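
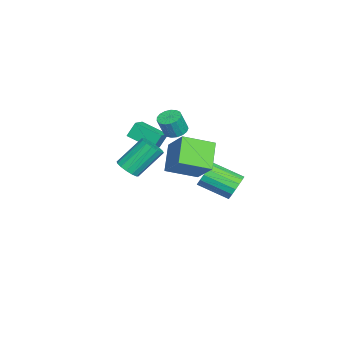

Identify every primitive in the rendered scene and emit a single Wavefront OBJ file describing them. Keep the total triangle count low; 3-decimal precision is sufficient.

v -2.723 0.877 -0.184
v -2.186 1.34 -0.21
v -1.839 1.006 0.997
v -2.377 0.543 1.024
v -2.444 1.522 -0.085
v -2.097 1.188 1.122
v -2.766 1.557 0.017
v -2.419 1.223 1.224
v -3.079 1.436 0.073
v -2.732 1.101 1.28
v -3.31 1.186 0.07
v -2.963 0.852 1.278
v -3.407 0.866 0.01
v -3.06 0.532 1.217
v -3.347 0.549 -0.096
v -3 0.214 1.112
v -3.144 0.306 -0.221
v -2.797 -0.028 0.987
v -2.845 0.195 -0.338
v -2.498 -0.14 0.87
v -2.518 0.24 -0.419
v -2.171 -0.095 0.788
v -2.238 0.43 -0.447
v -1.892 0.096 0.761
v -2.07 0.724 -0.414
v -1.723 0.389 0.793
v -2.051 1.052 -0.329
v -1.704 0.718 0.879
v 1.764 -1.002 -0.815
v 2.458 -0.942 -0.539
v 1.751 0.302 0.971
v 1.056 0.242 0.695
v 2.426 -0.651 -0.794
v 1.719 0.593 0.716
v 2.216 -0.454 -1.054
v 1.509 0.79 0.456
v 1.885 -0.404 -1.251
v 1.178 0.84 0.259
v 1.522 -0.514 -1.33
v 0.814 0.73 0.179
v 1.223 -0.755 -1.272
v 0.516 0.489 0.238
v 1.069 -1.062 -1.091
v 0.362 0.182 0.419
v 1.101 -1.353 -0.836
v 0.394 -0.109 0.674
v 1.311 -1.55 -0.576
v 0.604 -0.306 0.934
v 1.642 -1.6 -0.379
v 0.935 -0.356 1.131
v 2.006 -1.49 -0.299
v 1.298 -0.246 1.21
v 2.304 -1.249 -0.358
v 1.597 -0.005 1.152
v -2.54 4.285 -4.357
v -2.094 3.911 -5.03
v -2.353 2.101 -4.196
v -2.8 2.475 -3.523
v -1.791 4 -4.743
v -2.05 2.19 -3.909
v -1.66 4.154 -4.369
v -1.919 2.344 -3.534
v -1.731 4.338 -3.991
v -1.99 2.528 -3.157
v -1.987 4.51 -3.697
v -2.246 2.7 -2.863
v -2.37 4.631 -3.555
v -2.629 2.82 -2.72
v -2.792 4.672 -3.596
v -3.051 2.862 -2.762
v -3.156 4.625 -3.812
v -3.415 2.814 -2.977
v -3.38 4.5 -4.152
v -3.639 2.689 -3.318
v -3.411 4.325 -4.54
v -3.67 2.515 -3.706
v -3.242 4.142 -4.886
v -3.501 2.332 -4.051
v -2.913 3.991 -5.11
v -3.172 2.181 -4.276
v -2.499 3.908 -5.162
v -2.758 2.098 -4.328
v -3.708 -1.176 -0.222
v -2.689 -1.378 0.222
v -3.155 0.373 -0.788
v -2.136 0.172 -0.344
v -3.404 -1.612 -1.116
v -2.385 -1.813 -0.672
v -2.851 -0.062 -1.682
v -1.832 -0.264 -1.238
v 4.132 1.367 0.663
v 2.755 1.342 1.807
v 3.558 3 0.008
v 2.181 2.974 1.152
v 5.199 2.266 1.968
v 3.822 2.24 3.112
v 4.625 3.898 1.313
v 3.248 3.873 2.457
f 2 1 5
f 2 5 3
f 3 5 6
f 3 6 4
f 5 1 7
f 5 7 6
f 6 7 8
f 6 8 4
f 7 1 9
f 7 9 8
f 8 9 10
f 8 10 4
f 9 1 11
f 9 11 10
f 10 11 12
f 10 12 4
f 11 1 13
f 11 13 12
f 12 13 14
f 12 14 4
f 13 1 15
f 13 15 14
f 14 15 16
f 14 16 4
f 15 1 17
f 15 17 16
f 16 17 18
f 16 18 4
f 17 1 19
f 17 19 18
f 18 19 20
f 18 20 4
f 19 1 21
f 19 21 20
f 20 21 22
f 20 22 4
f 21 1 23
f 21 23 22
f 22 23 24
f 22 24 4
f 23 1 25
f 23 25 24
f 24 25 26
f 24 26 4
f 25 1 27
f 25 27 26
f 26 27 28
f 26 28 4
f 27 1 2
f 27 2 28
f 28 2 3
f 28 3 4
f 30 29 33
f 30 33 31
f 31 33 34
f 31 34 32
f 33 29 35
f 33 35 34
f 34 35 36
f 34 36 32
f 35 29 37
f 35 37 36
f 36 37 38
f 36 38 32
f 37 29 39
f 37 39 38
f 38 39 40
f 38 40 32
f 39 29 41
f 39 41 40
f 40 41 42
f 40 42 32
f 41 29 43
f 41 43 42
f 42 43 44
f 42 44 32
f 43 29 45
f 43 45 44
f 44 45 46
f 44 46 32
f 45 29 47
f 45 47 46
f 46 47 48
f 46 48 32
f 47 29 49
f 47 49 48
f 48 49 50
f 48 50 32
f 49 29 51
f 49 51 50
f 50 51 52
f 50 52 32
f 51 29 53
f 51 53 52
f 52 53 54
f 52 54 32
f 53 29 30
f 53 30 54
f 54 30 31
f 54 31 32
f 56 55 59
f 56 59 57
f 57 59 60
f 57 60 58
f 59 55 61
f 59 61 60
f 60 61 62
f 60 62 58
f 61 55 63
f 61 63 62
f 62 63 64
f 62 64 58
f 63 55 65
f 63 65 64
f 64 65 66
f 64 66 58
f 65 55 67
f 65 67 66
f 66 67 68
f 66 68 58
f 67 55 69
f 67 69 68
f 68 69 70
f 68 70 58
f 69 55 71
f 69 71 70
f 70 71 72
f 70 72 58
f 71 55 73
f 71 73 72
f 72 73 74
f 72 74 58
f 73 55 75
f 73 75 74
f 74 75 76
f 74 76 58
f 75 55 77
f 75 77 76
f 76 77 78
f 76 78 58
f 77 55 79
f 77 79 78
f 78 79 80
f 78 80 58
f 79 55 81
f 79 81 80
f 80 81 82
f 80 82 58
f 81 55 56
f 81 56 82
f 82 56 57
f 82 57 58
f 84 86 83
f 87 84 83
f 83 86 85
f 85 87 83
f 84 90 86
f 88 84 87
f 88 90 84
f 86 90 85
f 89 87 85
f 85 90 89
f 89 88 87
f 90 88 89
f 92 94 91
f 95 92 91
f 91 94 93
f 93 95 91
f 92 98 94
f 96 92 95
f 96 98 92
f 94 98 93
f 97 95 93
f 93 98 97
f 97 96 95
f 98 96 97



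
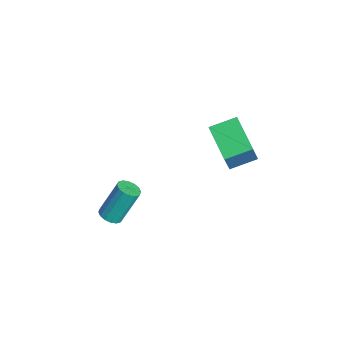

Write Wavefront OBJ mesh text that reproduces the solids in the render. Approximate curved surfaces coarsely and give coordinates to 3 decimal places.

v 1.125 -3.798 -3.183
v 1.709 -3.623 -3.215
v 1.518 -2.666 -1.469
v 0.935 -2.842 -1.437
v 1.546 -3.393 -3.359
v 1.356 -2.437 -1.613
v 1.271 -3.272 -3.455
v 1.08 -2.316 -1.709
v 0.957 -3.292 -3.479
v 0.766 -2.335 -1.733
v 0.688 -3.448 -3.423
v 0.497 -2.491 -1.677
v 0.536 -3.697 -3.303
v 0.345 -2.74 -1.557
v 0.542 -3.974 -3.151
v 0.351 -3.017 -1.405
v 0.704 -4.203 -3.007
v 0.514 -3.247 -1.261
v 0.98 -4.324 -2.911
v 0.789 -3.368 -1.165
v 1.294 -4.305 -2.887
v 1.103 -3.348 -1.141
v 1.563 -4.149 -2.943
v 1.372 -3.192 -1.197
v 1.715 -3.9 -3.063
v 1.524 -2.943 -1.317
v -1.648 1.825 -1.262
v -0.976 1.377 0.358
v -1.718 3.203 -0.852
v -1.047 2.756 0.768
v 0.207 2.124 -1.948
v 0.878 1.677 -0.328
v 0.136 3.503 -1.538
v 0.808 3.055 0.082
f 2 1 5
f 2 5 3
f 3 5 6
f 3 6 4
f 5 1 7
f 5 7 6
f 6 7 8
f 6 8 4
f 7 1 9
f 7 9 8
f 8 9 10
f 8 10 4
f 9 1 11
f 9 11 10
f 10 11 12
f 10 12 4
f 11 1 13
f 11 13 12
f 12 13 14
f 12 14 4
f 13 1 15
f 13 15 14
f 14 15 16
f 14 16 4
f 15 1 17
f 15 17 16
f 16 17 18
f 16 18 4
f 17 1 19
f 17 19 18
f 18 19 20
f 18 20 4
f 19 1 21
f 19 21 20
f 20 21 22
f 20 22 4
f 21 1 23
f 21 23 22
f 22 23 24
f 22 24 4
f 23 1 25
f 23 25 24
f 24 25 26
f 24 26 4
f 25 1 2
f 25 2 26
f 26 2 3
f 26 3 4
f 28 30 27
f 31 28 27
f 27 30 29
f 29 31 27
f 28 34 30
f 32 28 31
f 32 34 28
f 30 34 29
f 33 31 29
f 29 34 33
f 33 32 31
f 34 32 33



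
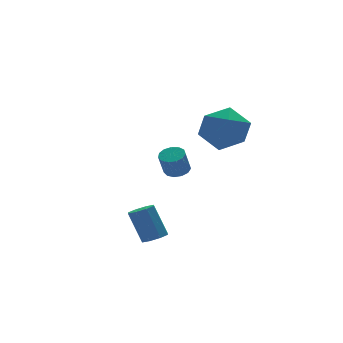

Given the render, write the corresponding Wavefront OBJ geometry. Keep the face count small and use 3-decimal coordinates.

v -1.339 -3.209 1.198
v -0.498 -2.704 1.868
v -0.382 -4.876 1.252
v 0.459 -4.371 1.922
v -0.627 -4.556 2.37
v -1.218 -3.526 2.336
v 0.338 -4.054 0.784
v -0.253 -3.024 0.75
v 0.538 -3.227 1.613
v -0.057 -3.537 2.593
v -0.823 -4.043 0.527
v -1.418 -4.353 1.507
v -0.959 -0.619 -1.95
v -0.488 -0.338 -1.732
v -0.85 -0.541 -0.691
v -1.321 -0.821 -0.91
v -0.725 -0.108 -1.77
v -1.087 -0.311 -0.729
v -1.036 -0.04 -1.865
v -1.398 -0.243 -0.824
v -1.323 -0.156 -1.987
v -1.685 -0.358 -0.946
v -1.494 -0.418 -2.097
v -1.856 -0.621 -1.057
v -1.496 -0.745 -2.161
v -1.857 -0.947 -1.121
v -1.327 -1.031 -2.158
v -1.688 -1.233 -1.118
v -1.041 -1.186 -2.089
v -1.403 -1.389 -1.049
v -0.729 -1.162 -1.976
v -1.091 -1.364 -0.935
v -0.491 -0.964 -1.855
v -0.852 -1.167 -0.814
v -0.401 -0.658 -1.764
v -0.763 -0.86 -0.723
v -3.563 -3.741 -4.023
v -2.974 -3.712 -3.914
v -3.267 -3.029 -2.508
v -3.857 -3.059 -2.617
v -3.132 -3.338 -4.129
v -3.425 -2.655 -2.723
v -3.543 -3.2 -4.281
v -3.836 -2.518 -2.875
v -3.966 -3.379 -4.282
v -4.259 -2.697 -2.876
v -4.153 -3.771 -4.132
v -4.446 -3.088 -2.726
v -3.995 -4.145 -3.917
v -4.288 -3.462 -2.511
v -3.584 -4.282 -3.765
v -3.877 -3.6 -2.359
v -3.161 -4.103 -3.764
v -3.454 -3.421 -2.358
f 1 12 6
f 1 6 2
f 1 2 8
f 1 8 11
f 1 11 12
f 2 6 10
f 6 12 5
f 12 11 3
f 11 8 7
f 8 2 9
f 4 10 5
f 4 5 3
f 4 3 7
f 4 7 9
f 4 9 10
f 5 10 6
f 3 5 12
f 7 3 11
f 9 7 8
f 10 9 2
f 14 13 17
f 14 17 15
f 15 17 18
f 15 18 16
f 17 13 19
f 17 19 18
f 18 19 20
f 18 20 16
f 19 13 21
f 19 21 20
f 20 21 22
f 20 22 16
f 21 13 23
f 21 23 22
f 22 23 24
f 22 24 16
f 23 13 25
f 23 25 24
f 24 25 26
f 24 26 16
f 25 13 27
f 25 27 26
f 26 27 28
f 26 28 16
f 27 13 29
f 27 29 28
f 28 29 30
f 28 30 16
f 29 13 31
f 29 31 30
f 30 31 32
f 30 32 16
f 31 13 33
f 31 33 32
f 32 33 34
f 32 34 16
f 33 13 35
f 33 35 34
f 34 35 36
f 34 36 16
f 35 13 14
f 35 14 36
f 36 14 15
f 36 15 16
f 38 37 41
f 38 41 39
f 39 41 42
f 39 42 40
f 41 37 43
f 41 43 42
f 42 43 44
f 42 44 40
f 43 37 45
f 43 45 44
f 44 45 46
f 44 46 40
f 45 37 47
f 45 47 46
f 46 47 48
f 46 48 40
f 47 37 49
f 47 49 48
f 48 49 50
f 48 50 40
f 49 37 51
f 49 51 50
f 50 51 52
f 50 52 40
f 51 37 53
f 51 53 52
f 52 53 54
f 52 54 40
f 53 37 38
f 53 38 54
f 54 38 39
f 54 39 40



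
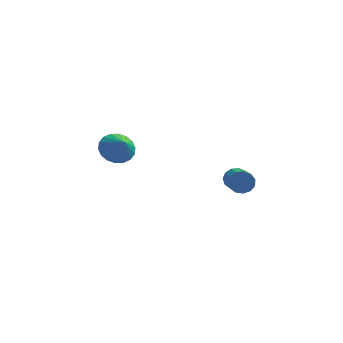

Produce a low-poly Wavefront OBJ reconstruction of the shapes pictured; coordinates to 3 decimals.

v -2.958 2.068 -3.044
v -2.199 1.844 -3.704
v -2.402 1.332 -2.156
v -2.042 2.219 -3.491
v -2.067 2.564 -3.19
v -2.269 2.811 -2.86
v -2.606 2.91 -2.567
v -3.014 2.842 -2.368
v -3.41 2.621 -2.303
v -3.717 2.291 -2.385
v -3.873 1.916 -2.597
v -3.848 1.571 -2.898
v -3.647 1.325 -3.228
v -3.309 1.225 -3.521
v -2.902 1.293 -3.72
v -2.506 1.514 -3.786
v 3.573 0.283 -3.756
v 4.005 0.602 -3.307
v 4.499 -1.264 -2.455
v 4.067 -1.583 -2.904
v 3.653 0.589 -3.131
v 4.146 -1.277 -2.28
v 3.274 0.479 -3.154
v 3.768 -1.387 -2.302
v 2.991 0.306 -3.367
v 3.485 -1.56 -2.516
v 2.893 0.127 -3.704
v 3.386 -1.74 -2.853
v 3.01 -0.003 -4.058
v 3.504 -1.87 -3.206
v 3.307 -0.043 -4.315
v 3.8 -1.909 -3.464
v 3.688 0.022 -4.395
v 4.181 -1.845 -3.543
v 4.032 0.169 -4.272
v 4.526 -1.697 -3.42
v 4.231 0.353 -3.985
v 4.725 -1.514 -3.133
v 4.221 0.514 -3.625
v 4.715 -1.352 -2.774
f 2 1 4
f 2 4 3
f 4 1 5
f 4 5 3
f 5 1 6
f 5 6 3
f 6 1 7
f 6 7 3
f 7 1 8
f 7 8 3
f 8 1 9
f 8 9 3
f 9 1 10
f 9 10 3
f 10 1 11
f 10 11 3
f 11 1 12
f 11 12 3
f 12 1 13
f 12 13 3
f 13 1 14
f 13 14 3
f 14 1 15
f 14 15 3
f 15 1 16
f 15 16 3
f 16 1 2
f 16 2 3
f 18 17 21
f 18 21 19
f 19 21 22
f 19 22 20
f 21 17 23
f 21 23 22
f 22 23 24
f 22 24 20
f 23 17 25
f 23 25 24
f 24 25 26
f 24 26 20
f 25 17 27
f 25 27 26
f 26 27 28
f 26 28 20
f 27 17 29
f 27 29 28
f 28 29 30
f 28 30 20
f 29 17 31
f 29 31 30
f 30 31 32
f 30 32 20
f 31 17 33
f 31 33 32
f 32 33 34
f 32 34 20
f 33 17 35
f 33 35 34
f 34 35 36
f 34 36 20
f 35 17 37
f 35 37 36
f 36 37 38
f 36 38 20
f 37 17 39
f 37 39 38
f 38 39 40
f 38 40 20
f 39 17 18
f 39 18 40
f 40 18 19
f 40 19 20



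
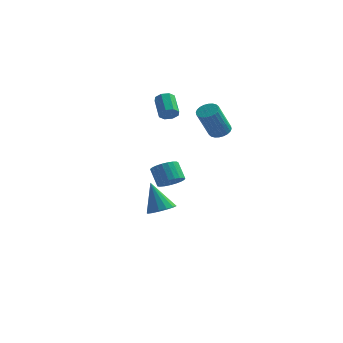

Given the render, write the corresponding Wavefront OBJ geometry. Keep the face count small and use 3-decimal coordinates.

v -2.195 1.759 3.259
v -1.753 2.11 3.088
v -2.322 3.191 3.83
v -2.765 2.841 4.001
v -2.103 2.122 2.802
v -2.672 3.203 3.545
v -2.507 1.921 2.784
v -3.076 3.002 3.527
v -2.728 1.626 3.044
v -3.298 2.707 3.787
v -2.638 1.409 3.43
v -3.207 2.49 4.172
v -2.288 1.397 3.715
v -2.857 2.478 4.458
v -1.884 1.598 3.733
v -2.453 2.679 4.476
v -1.662 1.893 3.473
v -2.232 2.974 4.216
v 0.192 3.673 1.514
v 0.572 4.138 1.834
v 0.068 3.291 3.665
v -0.312 2.827 3.346
v 0.337 4.26 1.825
v -0.167 3.414 3.657
v 0.08 4.293 1.77
v -0.425 3.447 3.601
v -0.16 4.232 1.675
v -0.665 3.385 3.507
v -0.347 4.086 1.556
v -0.851 3.239 3.388
v -0.451 3.876 1.431
v -0.956 3.03 3.262
v -0.458 3.636 1.318
v -0.962 2.79 3.15
v -0.365 3.402 1.235
v -0.87 2.555 3.067
v -0.188 3.209 1.195
v -0.692 2.362 3.026
v 0.047 3.086 1.203
v -0.457 2.24 3.035
v 0.305 3.053 1.259
v -0.2 2.207 3.09
v 0.545 3.115 1.353
v 0.04 2.268 3.185
v 0.731 3.261 1.472
v 0.227 2.414 3.304
v 0.836 3.47 1.598
v 0.331 2.624 3.429
v 0.842 3.71 1.71
v 0.338 2.864 3.542
v 0.75 3.945 1.793
v 0.245 3.098 3.625
v -2.332 0.741 -3.677
v -1.7 1.326 -3.552
v -3.108 1.199 -1.903
v -2.031 1.554 -3.755
v -2.442 1.564 -3.937
v -2.825 1.354 -4.05
v -3.075 0.98 -4.063
v -3.126 0.542 -3.973
v -2.965 0.157 -3.803
v -2.634 -0.071 -3.6
v -2.222 -0.081 -3.417
v -1.84 0.129 -3.304
v -1.59 0.503 -3.292
v -1.539 0.941 -3.382
v -0.39 -4.08 0.899
v 0.279 -3.765 1.114
v -0.26 -3.206 1.976
v -0.93 -3.52 1.761
v 0.168 -3.55 0.905
v -0.371 -2.99 1.766
v -0.039 -3.426 0.695
v -0.578 -2.866 1.556
v -0.307 -3.415 0.52
v -0.846 -2.856 1.381
v -0.589 -3.519 0.411
v -1.129 -2.96 1.272
v -0.837 -3.72 0.386
v -1.377 -3.161 1.247
v -1.008 -3.983 0.45
v -1.547 -3.424 1.311
v -1.072 -4.263 0.592
v -1.611 -3.704 1.453
v -1.018 -4.511 0.787
v -1.557 -3.952 1.648
v -0.856 -4.685 1.001
v -1.395 -4.125 1.862
v -0.613 -4.754 1.198
v -1.152 -4.194 2.059
v -0.331 -4.706 1.343
v -0.871 -4.147 2.204
v -0.06 -4.55 1.412
v -0.6 -3.991 2.273
v 0.154 -4.313 1.392
v -0.386 -3.754 2.253
v 0.274 -4.035 1.287
v -0.266 -3.476 2.148
f 2 1 5
f 2 5 3
f 3 5 6
f 3 6 4
f 5 1 7
f 5 7 6
f 6 7 8
f 6 8 4
f 7 1 9
f 7 9 8
f 8 9 10
f 8 10 4
f 9 1 11
f 9 11 10
f 10 11 12
f 10 12 4
f 11 1 13
f 11 13 12
f 12 13 14
f 12 14 4
f 13 1 15
f 13 15 14
f 14 15 16
f 14 16 4
f 15 1 17
f 15 17 16
f 16 17 18
f 16 18 4
f 17 1 2
f 17 2 18
f 18 2 3
f 18 3 4
f 20 19 23
f 20 23 21
f 21 23 24
f 21 24 22
f 23 19 25
f 23 25 24
f 24 25 26
f 24 26 22
f 25 19 27
f 25 27 26
f 26 27 28
f 26 28 22
f 27 19 29
f 27 29 28
f 28 29 30
f 28 30 22
f 29 19 31
f 29 31 30
f 30 31 32
f 30 32 22
f 31 19 33
f 31 33 32
f 32 33 34
f 32 34 22
f 33 19 35
f 33 35 34
f 34 35 36
f 34 36 22
f 35 19 37
f 35 37 36
f 36 37 38
f 36 38 22
f 37 19 39
f 37 39 38
f 38 39 40
f 38 40 22
f 39 19 41
f 39 41 40
f 40 41 42
f 40 42 22
f 41 19 43
f 41 43 42
f 42 43 44
f 42 44 22
f 43 19 45
f 43 45 44
f 44 45 46
f 44 46 22
f 45 19 47
f 45 47 46
f 46 47 48
f 46 48 22
f 47 19 49
f 47 49 48
f 48 49 50
f 48 50 22
f 49 19 51
f 49 51 50
f 50 51 52
f 50 52 22
f 51 19 20
f 51 20 52
f 52 20 21
f 52 21 22
f 54 53 56
f 54 56 55
f 56 53 57
f 56 57 55
f 57 53 58
f 57 58 55
f 58 53 59
f 58 59 55
f 59 53 60
f 59 60 55
f 60 53 61
f 60 61 55
f 61 53 62
f 61 62 55
f 62 53 63
f 62 63 55
f 63 53 64
f 63 64 55
f 64 53 65
f 64 65 55
f 65 53 66
f 65 66 55
f 66 53 54
f 66 54 55
f 68 67 71
f 68 71 69
f 69 71 72
f 69 72 70
f 71 67 73
f 71 73 72
f 72 73 74
f 72 74 70
f 73 67 75
f 73 75 74
f 74 75 76
f 74 76 70
f 75 67 77
f 75 77 76
f 76 77 78
f 76 78 70
f 77 67 79
f 77 79 78
f 78 79 80
f 78 80 70
f 79 67 81
f 79 81 80
f 80 81 82
f 80 82 70
f 81 67 83
f 81 83 82
f 82 83 84
f 82 84 70
f 83 67 85
f 83 85 84
f 84 85 86
f 84 86 70
f 85 67 87
f 85 87 86
f 86 87 88
f 86 88 70
f 87 67 89
f 87 89 88
f 88 89 90
f 88 90 70
f 89 67 91
f 89 91 90
f 90 91 92
f 90 92 70
f 91 67 93
f 91 93 92
f 92 93 94
f 92 94 70
f 93 67 95
f 93 95 94
f 94 95 96
f 94 96 70
f 95 67 97
f 95 97 96
f 96 97 98
f 96 98 70
f 97 67 68
f 97 68 98
f 98 68 69
f 98 69 70



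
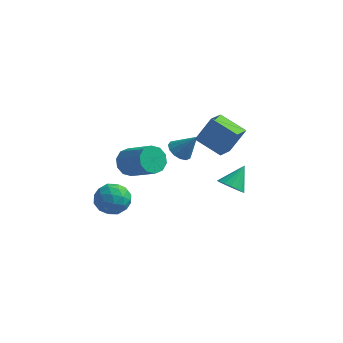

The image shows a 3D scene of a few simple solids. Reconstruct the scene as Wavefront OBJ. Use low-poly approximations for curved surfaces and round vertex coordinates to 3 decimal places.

v -0.11 0.949 2.029
v 0.583 1.402 3.457
v -0.049 2.112 1.631
v 0.644 2.564 3.059
v 1.376 0.656 1.401
v 2.069 1.108 2.829
v 1.437 1.818 1.003
v 2.13 2.271 2.431
v -3.757 -2.573 -0.28
v -3.255 -1.709 -0.428
v -3.005 -3.231 -1.572
v -2.503 -2.367 -1.72
v -2.297 -2.939 -0.914
v -2.761 -2.533 -0.116
v -3.499 -2.407 -1.884
v -3.963 -2.001 -1.086
v -3.096 -1.607 -1.419
v -2.353 -1.936 -0.82
v -3.907 -3.004 -1.18
v -3.164 -3.333 -0.581
v -3.572 -2.084 -0.24
v -2.688 -2.856 -1.76
v -2.567 -3.193 -1.286
v -2.272 -2.685 -1.373
v -3.282 -2.567 -0.057
v -2.987 -2.06 -0.144
v -2.424 -2.782 -0.43
v -3.273 -2.88 -1.856
v -2.978 -2.373 -1.943
v -3.988 -2.255 -0.627
v -3.693 -1.747 -0.714
v -3.836 -2.158 -1.57
v -3.184 -1.516 -0.91
v -2.742 -1.902 -1.67
v -3.327 -1.926 -1.766
v -3.6 -1.687 -1.297
v -2.747 -1.709 -0.558
v -2.305 -2.095 -1.317
v -2.184 -2.431 -0.844
v -2.457 -2.193 -0.374
v -2.653 -1.649 -1.141
v -3.955 -2.845 -0.683
v -3.513 -3.231 -1.442
v -3.803 -2.747 -1.626
v -4.076 -2.509 -1.156
v -3.518 -3.038 -0.33
v -3.076 -3.424 -1.09
v -2.66 -3.253 -0.703
v -2.933 -3.014 -0.234
v -3.607 -3.291 -0.859
v -4.387 2.563 -1.874
v -4.106 2.108 -2.586
v -2.492 1.463 -1.537
v -2.773 1.917 -0.826
v -3.889 2.613 -2.61
v -2.275 1.968 -1.561
v -3.862 3.099 -2.353
v -2.248 2.453 -1.304
v -4.035 3.379 -1.913
v -2.421 2.734 -0.864
v -4.343 3.348 -1.458
v -2.729 2.703 -0.41
v -4.668 3.017 -1.163
v -3.054 2.372 -0.114
v -4.885 2.512 -1.139
v -3.271 1.867 -0.09
v -4.912 2.027 -1.396
v -3.298 1.381 -0.347
v -4.739 1.746 -1.836
v -3.125 1.101 -0.787
v -4.431 1.777 -2.29
v -2.817 1.132 -1.242
v -1.207 1.64 0.455
v -0.749 2.04 0.051
v -0.313 1.8 1.625
v -1.016 2.304 0.219
v -1.343 2.357 0.462
v -1.628 2.183 0.703
v -1.778 1.836 0.865
v -1.747 1.427 0.897
v -1.544 1.086 0.789
v -1.234 0.92 0.575
v -0.916 0.984 0.323
v -0.689 1.255 0.113
v -0.627 1.649 0.012
v 2.724 -1.511 0.871
v 3.223 -2.002 1.169
v 3.076 -0.549 1.869
v 3.409 -1.834 0.941
v 3.459 -1.602 0.7
v 3.363 -1.353 0.493
v 3.142 -1.135 0.36
v 2.837 -0.991 0.329
v 2.51 -0.95 0.405
v 2.225 -1.021 0.574
v 2.039 -1.189 0.802
v 1.989 -1.42 1.043
v 2.084 -1.67 1.25
v 2.306 -1.888 1.383
v 2.611 -2.032 1.414
v 2.938 -2.072 1.337
f 2 4 1
f 5 2 1
f 1 4 3
f 3 5 1
f 2 8 4
f 6 2 5
f 6 8 2
f 4 8 3
f 7 5 3
f 3 8 7
f 7 6 5
f 8 6 7
f 9 46 25
f 46 20 49
f 25 49 14
f 46 49 25
f 9 25 21
f 25 14 26
f 21 26 10
f 25 26 21
f 9 21 30
f 21 10 31
f 30 31 16
f 21 31 30
f 9 30 42
f 30 16 45
f 42 45 19
f 30 45 42
f 9 42 46
f 42 19 50
f 46 50 20
f 42 50 46
f 10 26 37
f 26 14 40
f 37 40 18
f 26 40 37
f 14 49 27
f 49 20 48
f 27 48 13
f 49 48 27
f 20 50 47
f 50 19 43
f 47 43 11
f 50 43 47
f 19 45 44
f 45 16 32
f 44 32 15
f 45 32 44
f 16 31 36
f 31 10 33
f 36 33 17
f 31 33 36
f 12 38 24
f 38 18 39
f 24 39 13
f 38 39 24
f 12 24 22
f 24 13 23
f 22 23 11
f 24 23 22
f 12 22 29
f 22 11 28
f 29 28 15
f 22 28 29
f 12 29 34
f 29 15 35
f 34 35 17
f 29 35 34
f 12 34 38
f 34 17 41
f 38 41 18
f 34 41 38
f 13 39 27
f 39 18 40
f 27 40 14
f 39 40 27
f 11 23 47
f 23 13 48
f 47 48 20
f 23 48 47
f 15 28 44
f 28 11 43
f 44 43 19
f 28 43 44
f 17 35 36
f 35 15 32
f 36 32 16
f 35 32 36
f 18 41 37
f 41 17 33
f 37 33 10
f 41 33 37
f 52 51 55
f 52 55 53
f 53 55 56
f 53 56 54
f 55 51 57
f 55 57 56
f 56 57 58
f 56 58 54
f 57 51 59
f 57 59 58
f 58 59 60
f 58 60 54
f 59 51 61
f 59 61 60
f 60 61 62
f 60 62 54
f 61 51 63
f 61 63 62
f 62 63 64
f 62 64 54
f 63 51 65
f 63 65 64
f 64 65 66
f 64 66 54
f 65 51 67
f 65 67 66
f 66 67 68
f 66 68 54
f 67 51 69
f 67 69 68
f 68 69 70
f 68 70 54
f 69 51 71
f 69 71 70
f 70 71 72
f 70 72 54
f 71 51 52
f 71 52 72
f 72 52 53
f 72 53 54
f 74 73 76
f 74 76 75
f 76 73 77
f 76 77 75
f 77 73 78
f 77 78 75
f 78 73 79
f 78 79 75
f 79 73 80
f 79 80 75
f 80 73 81
f 80 81 75
f 81 73 82
f 81 82 75
f 82 73 83
f 82 83 75
f 83 73 84
f 83 84 75
f 84 73 85
f 84 85 75
f 85 73 74
f 85 74 75
f 87 86 89
f 87 89 88
f 89 86 90
f 89 90 88
f 90 86 91
f 90 91 88
f 91 86 92
f 91 92 88
f 92 86 93
f 92 93 88
f 93 86 94
f 93 94 88
f 94 86 95
f 94 95 88
f 95 86 96
f 95 96 88
f 96 86 97
f 96 97 88
f 97 86 98
f 97 98 88
f 98 86 99
f 98 99 88
f 99 86 100
f 99 100 88
f 100 86 101
f 100 101 88
f 101 86 87
f 101 87 88



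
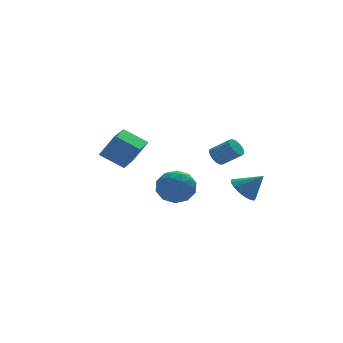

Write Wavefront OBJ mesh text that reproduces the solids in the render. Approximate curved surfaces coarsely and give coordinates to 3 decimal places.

v 3.068 -0.665 -0.571
v 3.754 -0.404 -1.092
v 3.992 -1.095 0.431
v 3.662 -0.054 -0.858
v 3.435 0.156 -0.559
v 3.124 0.178 -0.262
v 2.799 0.007 -0.036
v 2.536 -0.319 0.067
v 2.395 -0.723 0.024
v 2.408 -1.115 -0.155
v 2.572 -1.403 -0.43
v 2.85 -1.523 -0.737
v 3.177 -1.446 -1.006
v 3.479 -1.19 -1.176
v 3.688 -0.814 -1.207
v 1.581 -0.824 1.937
v 1.788 -1.122 1.472
v 2.626 -1.734 2.238
v 2.419 -1.436 2.703
v 1.95 -0.89 1.481
v 2.787 -1.503 2.247
v 2.026 -0.643 1.595
v 2.864 -1.256 2.361
v 2.001 -0.438 1.787
v 2.839 -1.05 2.553
v 1.88 -0.32 2.013
v 2.717 -0.933 2.779
v 1.69 -0.319 2.222
v 2.528 -0.931 2.988
v 1.475 -0.433 2.366
v 2.313 -1.045 3.132
v 1.285 -0.636 2.411
v 2.122 -1.249 3.177
v 1.162 -0.883 2.348
v 2 -1.495 3.114
v 1.136 -1.116 2.191
v 1.973 -1.728 2.957
v 1.211 -1.282 1.975
v 2.049 -1.894 2.741
v 1.371 -1.343 1.751
v 2.209 -1.956 2.517
v 1.58 -1.285 1.569
v 2.418 -1.898 2.335
v -3.332 -1.266 1.856
v -4.403 -0.578 2.63
v -2.448 0.229 1.751
v -3.519 0.917 2.525
v -2.621 -1.597 3.135
v -3.692 -0.909 3.909
v -1.737 -0.102 3.03
v -2.808 0.586 3.804
v -0.311 2.161 -0.349
v 0.522 2.178 -1.106
v -0.242 0.342 -0.314
v 0.591 0.359 -1.071
v 0.772 0.734 -0.025
v 0.73 1.858 -0.047
v -0.45 0.662 -1.373
v -0.492 1.786 -1.395
v 0.436 1.251 -1.738
v 1.191 1.296 -0.905
v -0.911 1.224 -0.515
v -0.156 1.269 0.318
v 0.1 2.329 -0.731
v 0.18 0.191 -0.689
v 0.287 0.411 -0.075
v 0.776 0.421 -0.52
v 0.222 2.141 -0.108
v 0.711 2.151 -0.553
v 0.858 1.302 0.082
v -0.431 0.369 -0.867
v 0.058 0.379 -1.312
v -0.496 2.099 -0.9
v -0.007 2.109 -1.345
v -0.578 1.218 -1.502
v 0.539 1.794 -1.547
v 0.579 0.725 -1.526
v -0.033 0.903 -1.704
v -0.057 1.564 -1.717
v 0.983 1.82 -1.057
v 1.023 0.751 -1.037
v 1.129 0.972 -0.422
v 1.105 1.632 -0.435
v 0.932 1.276 -1.429
v -0.743 1.769 -0.383
v -0.703 0.7 -0.363
v -0.825 0.888 -0.985
v -0.849 1.548 -0.998
v -0.299 1.795 0.106
v -0.259 0.726 0.127
v 0.337 0.956 0.297
v 0.313 1.617 0.284
v -0.652 1.244 0.009
f 2 1 4
f 2 4 3
f 4 1 5
f 4 5 3
f 5 1 6
f 5 6 3
f 6 1 7
f 6 7 3
f 7 1 8
f 7 8 3
f 8 1 9
f 8 9 3
f 9 1 10
f 9 10 3
f 10 1 11
f 10 11 3
f 11 1 12
f 11 12 3
f 12 1 13
f 12 13 3
f 13 1 14
f 13 14 3
f 14 1 15
f 14 15 3
f 15 1 2
f 15 2 3
f 17 16 20
f 17 20 18
f 18 20 21
f 18 21 19
f 20 16 22
f 20 22 21
f 21 22 23
f 21 23 19
f 22 16 24
f 22 24 23
f 23 24 25
f 23 25 19
f 24 16 26
f 24 26 25
f 25 26 27
f 25 27 19
f 26 16 28
f 26 28 27
f 27 28 29
f 27 29 19
f 28 16 30
f 28 30 29
f 29 30 31
f 29 31 19
f 30 16 32
f 30 32 31
f 31 32 33
f 31 33 19
f 32 16 34
f 32 34 33
f 33 34 35
f 33 35 19
f 34 16 36
f 34 36 35
f 35 36 37
f 35 37 19
f 36 16 38
f 36 38 37
f 37 38 39
f 37 39 19
f 38 16 40
f 38 40 39
f 39 40 41
f 39 41 19
f 40 16 42
f 40 42 41
f 41 42 43
f 41 43 19
f 42 16 17
f 42 17 43
f 43 17 18
f 43 18 19
f 45 47 44
f 48 45 44
f 44 47 46
f 46 48 44
f 45 51 47
f 49 45 48
f 49 51 45
f 47 51 46
f 50 48 46
f 46 51 50
f 50 49 48
f 51 49 50
f 52 89 68
f 89 63 92
f 68 92 57
f 89 92 68
f 52 68 64
f 68 57 69
f 64 69 53
f 68 69 64
f 52 64 73
f 64 53 74
f 73 74 59
f 64 74 73
f 52 73 85
f 73 59 88
f 85 88 62
f 73 88 85
f 52 85 89
f 85 62 93
f 89 93 63
f 85 93 89
f 53 69 80
f 69 57 83
f 80 83 61
f 69 83 80
f 57 92 70
f 92 63 91
f 70 91 56
f 92 91 70
f 63 93 90
f 93 62 86
f 90 86 54
f 93 86 90
f 62 88 87
f 88 59 75
f 87 75 58
f 88 75 87
f 59 74 79
f 74 53 76
f 79 76 60
f 74 76 79
f 55 81 67
f 81 61 82
f 67 82 56
f 81 82 67
f 55 67 65
f 67 56 66
f 65 66 54
f 67 66 65
f 55 65 72
f 65 54 71
f 72 71 58
f 65 71 72
f 55 72 77
f 72 58 78
f 77 78 60
f 72 78 77
f 55 77 81
f 77 60 84
f 81 84 61
f 77 84 81
f 56 82 70
f 82 61 83
f 70 83 57
f 82 83 70
f 54 66 90
f 66 56 91
f 90 91 63
f 66 91 90
f 58 71 87
f 71 54 86
f 87 86 62
f 71 86 87
f 60 78 79
f 78 58 75
f 79 75 59
f 78 75 79
f 61 84 80
f 84 60 76
f 80 76 53
f 84 76 80



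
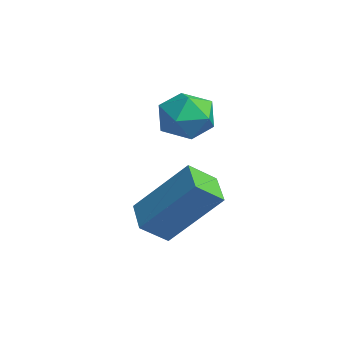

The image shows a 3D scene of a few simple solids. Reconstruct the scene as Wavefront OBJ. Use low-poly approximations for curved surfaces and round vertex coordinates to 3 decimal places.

v -2 -1.346 3.099
v -1.267 -1.729 2.76
v -2.813 -2.391 2.52
v -2.08 -2.774 2.181
v -2.217 -2.775 3.064
v -1.714 -2.129 3.422
v -2.366 -1.991 1.858
v -1.863 -1.345 2.216
v -1.493 -2.127 1.993
v -1.401 -2.612 2.738
v -2.679 -1.508 2.542
v -2.587 -1.993 3.287
v -0.047 -3.328 -0.939
v -0.013 -4.131 -0.328
v -1.077 -3.123 -0.611
v -1.042 -3.926 0
v 0.702 -2.094 0.64
v 0.737 -2.897 1.251
v -0.327 -1.889 0.968
v -0.293 -2.692 1.579
f 1 12 6
f 1 6 2
f 1 2 8
f 1 8 11
f 1 11 12
f 2 6 10
f 6 12 5
f 12 11 3
f 11 8 7
f 8 2 9
f 4 10 5
f 4 5 3
f 4 3 7
f 4 7 9
f 4 9 10
f 5 10 6
f 3 5 12
f 7 3 11
f 9 7 8
f 10 9 2
f 14 16 13
f 17 14 13
f 13 16 15
f 15 17 13
f 14 20 16
f 18 14 17
f 18 20 14
f 16 20 15
f 19 17 15
f 15 20 19
f 19 18 17
f 20 18 19



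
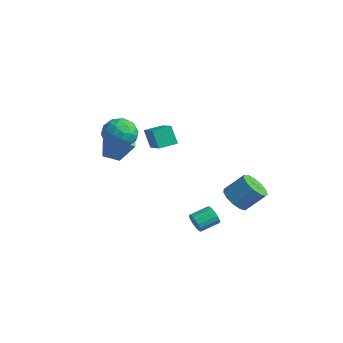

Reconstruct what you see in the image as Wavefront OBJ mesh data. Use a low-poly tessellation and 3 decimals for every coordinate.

v 3.568 2.208 -2.386
v 4.11 2.658 -3.067
v 4.774 3.602 -1.916
v 4.232 3.152 -1.234
v 3.638 2.944 -3.029
v 4.303 3.887 -1.878
v 3.145 2.996 -2.787
v 3.809 3.939 -1.636
v 2.786 2.798 -2.417
v 3.45 3.741 -1.266
v 2.675 2.413 -2.038
v 3.339 3.356 -0.887
v 2.847 1.963 -1.768
v 3.512 2.906 -0.617
v 3.249 1.59 -1.695
v 3.913 2.534 -0.544
v 3.751 1.414 -1.841
v 4.416 2.358 -0.69
v 4.196 1.49 -2.16
v 4.86 2.434 -1.009
v 4.441 1.794 -2.55
v 5.105 2.738 -1.399
v 4.409 2.23 -2.888
v 5.073 3.173 -1.737
v -3.003 -1.078 -0.996
v -3.454 -1.973 -0.473
v -4.12 -0.209 -0.471
v -4.571 -1.103 0.052
v -1.989 -0.697 0.528
v -2.44 -1.591 1.051
v -3.106 0.173 1.053
v -3.557 -0.722 1.576
v -2.818 -1.383 2.663
v -1.73 -1.274 3.009
v -2.25 -2.326 1.171
v -1.162 -2.217 1.517
v -1.886 -2.885 2.104
v -2.237 -2.302 3.026
v -1.743 -1.298 1.154
v -2.094 -0.715 2.076
v -1.066 -1.221 2.076
v -1.154 -2.202 2.663
v -2.826 -1.398 1.517
v -2.914 -2.379 2.104
v -2.324 -1.245 2.967
v -1.656 -2.355 1.213
v -2.081 -2.747 1.558
v -1.442 -2.683 1.761
v -2.622 -1.85 2.977
v -1.982 -1.785 3.18
v -2.074 -2.733 2.648
v -1.998 -1.815 1
v -1.358 -1.75 1.203
v -2.538 -0.917 2.419
v -1.899 -0.853 2.622
v -1.906 -0.867 1.532
v -1.295 -1.151 2.622
v -0.96 -1.705 1.745
v -1.302 -1.165 1.532
v -1.508 -0.822 2.074
v -1.346 -1.727 2.967
v -1.012 -2.282 2.09
v -1.437 -2.674 2.435
v -1.644 -2.331 2.977
v -0.956 -1.696 2.418
v -2.968 -1.318 2.09
v -2.634 -1.873 1.213
v -2.336 -1.269 1.203
v -2.543 -0.926 1.745
v -3.02 -1.895 2.435
v -2.685 -2.449 1.558
v -2.472 -2.778 2.106
v -2.678 -2.435 2.648
v -3.024 -1.904 1.762
v -2.264 0.643 -0.179
v -2.925 0.684 0.974
v -1.901 1.742 -0.01
v -2.562 1.783 1.143
v -0.538 -0.083 0.837
v -1.199 -0.042 1.99
v -0.175 1.016 1.006
v -0.836 1.057 2.159
v 2.934 -0.24 -3.71
v 3.327 -0.158 -4.247
v 3.598 1.023 -3.866
v 3.206 0.94 -3.33
v 3.038 -0.059 -4.347
v 3.31 1.122 -3.966
v 2.726 -0.002 -4.301
v 2.998 1.179 -3.92
v 2.461 0.001 -4.12
v 2.733 1.181 -3.739
v 2.305 -0.052 -3.845
v 2.577 1.128 -3.464
v 2.293 -0.148 -3.539
v 2.565 1.033 -3.158
v 2.428 -0.265 -3.272
v 2.699 0.916 -2.892
v 2.678 -0.376 -3.106
v 2.95 0.804 -2.725
v 2.988 -0.457 -3.079
v 3.259 0.724 -2.698
v 3.285 -0.487 -3.196
v 3.556 0.694 -2.815
v 3.501 -0.461 -3.431
v 3.773 0.719 -3.05
v 3.588 -0.385 -3.73
v 3.86 0.796 -3.349
v 3.525 -0.275 -4.024
v 3.797 0.906 -3.643
f 2 1 5
f 2 5 3
f 3 5 6
f 3 6 4
f 5 1 7
f 5 7 6
f 6 7 8
f 6 8 4
f 7 1 9
f 7 9 8
f 8 9 10
f 8 10 4
f 9 1 11
f 9 11 10
f 10 11 12
f 10 12 4
f 11 1 13
f 11 13 12
f 12 13 14
f 12 14 4
f 13 1 15
f 13 15 14
f 14 15 16
f 14 16 4
f 15 1 17
f 15 17 16
f 16 17 18
f 16 18 4
f 17 1 19
f 17 19 18
f 18 19 20
f 18 20 4
f 19 1 21
f 19 21 20
f 20 21 22
f 20 22 4
f 21 1 23
f 21 23 22
f 22 23 24
f 22 24 4
f 23 1 2
f 23 2 24
f 24 2 3
f 24 3 4
f 26 28 25
f 29 26 25
f 25 28 27
f 27 29 25
f 26 32 28
f 30 26 29
f 30 32 26
f 28 32 27
f 31 29 27
f 27 32 31
f 31 30 29
f 32 30 31
f 33 70 49
f 70 44 73
f 49 73 38
f 70 73 49
f 33 49 45
f 49 38 50
f 45 50 34
f 49 50 45
f 33 45 54
f 45 34 55
f 54 55 40
f 45 55 54
f 33 54 66
f 54 40 69
f 66 69 43
f 54 69 66
f 33 66 70
f 66 43 74
f 70 74 44
f 66 74 70
f 34 50 61
f 50 38 64
f 61 64 42
f 50 64 61
f 38 73 51
f 73 44 72
f 51 72 37
f 73 72 51
f 44 74 71
f 74 43 67
f 71 67 35
f 74 67 71
f 43 69 68
f 69 40 56
f 68 56 39
f 69 56 68
f 40 55 60
f 55 34 57
f 60 57 41
f 55 57 60
f 36 62 48
f 62 42 63
f 48 63 37
f 62 63 48
f 36 48 46
f 48 37 47
f 46 47 35
f 48 47 46
f 36 46 53
f 46 35 52
f 53 52 39
f 46 52 53
f 36 53 58
f 53 39 59
f 58 59 41
f 53 59 58
f 36 58 62
f 58 41 65
f 62 65 42
f 58 65 62
f 37 63 51
f 63 42 64
f 51 64 38
f 63 64 51
f 35 47 71
f 47 37 72
f 71 72 44
f 47 72 71
f 39 52 68
f 52 35 67
f 68 67 43
f 52 67 68
f 41 59 60
f 59 39 56
f 60 56 40
f 59 56 60
f 42 65 61
f 65 41 57
f 61 57 34
f 65 57 61
f 76 78 75
f 79 76 75
f 75 78 77
f 77 79 75
f 76 82 78
f 80 76 79
f 80 82 76
f 78 82 77
f 81 79 77
f 77 82 81
f 81 80 79
f 82 80 81
f 84 83 87
f 84 87 85
f 85 87 88
f 85 88 86
f 87 83 89
f 87 89 88
f 88 89 90
f 88 90 86
f 89 83 91
f 89 91 90
f 90 91 92
f 90 92 86
f 91 83 93
f 91 93 92
f 92 93 94
f 92 94 86
f 93 83 95
f 93 95 94
f 94 95 96
f 94 96 86
f 95 83 97
f 95 97 96
f 96 97 98
f 96 98 86
f 97 83 99
f 97 99 98
f 98 99 100
f 98 100 86
f 99 83 101
f 99 101 100
f 100 101 102
f 100 102 86
f 101 83 103
f 101 103 102
f 102 103 104
f 102 104 86
f 103 83 105
f 103 105 104
f 104 105 106
f 104 106 86
f 105 83 107
f 105 107 106
f 106 107 108
f 106 108 86
f 107 83 109
f 107 109 108
f 108 109 110
f 108 110 86
f 109 83 84
f 109 84 110
f 110 84 85
f 110 85 86



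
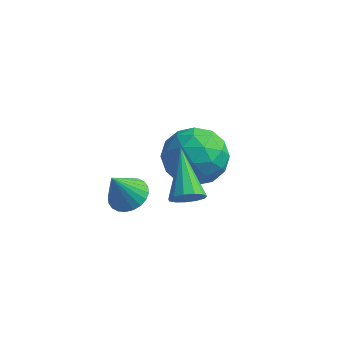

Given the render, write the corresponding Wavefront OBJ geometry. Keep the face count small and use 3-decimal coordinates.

v -2.152 -0.401 1.205
v -1.735 -0.971 1.129
v -2.528 -0.839 2.415
v -1.56 -0.792 1.248
v -1.476 -0.553 1.361
v -1.494 -0.291 1.45
v -1.613 -0.046 1.502
v -1.813 0.145 1.508
v -2.065 0.253 1.469
v -2.331 0.261 1.389
v -2.569 0.169 1.282
v -2.743 -0.011 1.163
v -2.828 -0.249 1.05
v -2.809 -0.511 0.961
v -2.691 -0.756 0.909
v -2.49 -0.947 0.902
v -2.238 -1.055 0.942
v -1.973 -1.063 1.021
v 0.231 -1.39 2.944
v 0.726 -1.338 3.279
v -0.551 0.07 3.876
v 0.773 -1.141 3.009
v 0.648 -1.022 2.718
v 0.39 -1.021 2.499
v 0.082 -1.136 2.422
v -0.179 -1.332 2.51
v -0.31 -1.547 2.736
v -0.269 -1.711 3.029
v -0.069 -1.774 3.294
v 0.226 -1.715 3.449
v 0.522 -1.552 3.443
v -1.994 2.446 1.429
v -1.299 3.422 1.473
v -0.601 1.498 0.467
v 0.094 2.474 0.511
v -0.146 1.863 1.514
v -1.007 2.449 2.109
v -0.893 2.471 -0.169
v -1.754 3.057 0.426
v -0.619 3.438 0.486
v -0.157 3.061 1.526
v -1.743 1.859 0.414
v -1.281 1.482 1.454
v -1.768 3.017 1.535
v -0.132 1.903 0.405
v -0.272 1.544 0.994
v 0.136 2.117 1.02
v -1.597 2.445 1.909
v -1.188 3.019 1.935
v -0.511 2.102 1.959
v -0.712 1.901 0.005
v -0.303 2.475 0.031
v -2.036 2.803 0.92
v -1.628 3.376 0.946
v -1.389 2.818 -0.019
v -0.96 3.6 0.981
v -0.142 3.043 0.416
v -0.722 3.041 0.016
v -1.228 3.386 0.365
v -0.689 3.379 1.592
v 0.13 2.822 1.027
v -0.011 2.462 1.617
v -0.517 2.807 1.966
v -0.289 3.388 1.012
v -2.03 2.098 0.913
v -1.211 1.541 0.348
v -1.383 2.113 -0.026
v -1.889 2.458 0.323
v -1.758 1.877 1.524
v -0.94 1.32 0.959
v -0.672 1.534 1.575
v -1.178 1.879 1.924
v -1.611 1.532 0.928
f 2 1 4
f 2 4 3
f 4 1 5
f 4 5 3
f 5 1 6
f 5 6 3
f 6 1 7
f 6 7 3
f 7 1 8
f 7 8 3
f 8 1 9
f 8 9 3
f 9 1 10
f 9 10 3
f 10 1 11
f 10 11 3
f 11 1 12
f 11 12 3
f 12 1 13
f 12 13 3
f 13 1 14
f 13 14 3
f 14 1 15
f 14 15 3
f 15 1 16
f 15 16 3
f 16 1 17
f 16 17 3
f 17 1 18
f 17 18 3
f 18 1 2
f 18 2 3
f 20 19 22
f 20 22 21
f 22 19 23
f 22 23 21
f 23 19 24
f 23 24 21
f 24 19 25
f 24 25 21
f 25 19 26
f 25 26 21
f 26 19 27
f 26 27 21
f 27 19 28
f 27 28 21
f 28 19 29
f 28 29 21
f 29 19 30
f 29 30 21
f 30 19 31
f 30 31 21
f 31 19 20
f 31 20 21
f 32 69 48
f 69 43 72
f 48 72 37
f 69 72 48
f 32 48 44
f 48 37 49
f 44 49 33
f 48 49 44
f 32 44 53
f 44 33 54
f 53 54 39
f 44 54 53
f 32 53 65
f 53 39 68
f 65 68 42
f 53 68 65
f 32 65 69
f 65 42 73
f 69 73 43
f 65 73 69
f 33 49 60
f 49 37 63
f 60 63 41
f 49 63 60
f 37 72 50
f 72 43 71
f 50 71 36
f 72 71 50
f 43 73 70
f 73 42 66
f 70 66 34
f 73 66 70
f 42 68 67
f 68 39 55
f 67 55 38
f 68 55 67
f 39 54 59
f 54 33 56
f 59 56 40
f 54 56 59
f 35 61 47
f 61 41 62
f 47 62 36
f 61 62 47
f 35 47 45
f 47 36 46
f 45 46 34
f 47 46 45
f 35 45 52
f 45 34 51
f 52 51 38
f 45 51 52
f 35 52 57
f 52 38 58
f 57 58 40
f 52 58 57
f 35 57 61
f 57 40 64
f 61 64 41
f 57 64 61
f 36 62 50
f 62 41 63
f 50 63 37
f 62 63 50
f 34 46 70
f 46 36 71
f 70 71 43
f 46 71 70
f 38 51 67
f 51 34 66
f 67 66 42
f 51 66 67
f 40 58 59
f 58 38 55
f 59 55 39
f 58 55 59
f 41 64 60
f 64 40 56
f 60 56 33
f 64 56 60



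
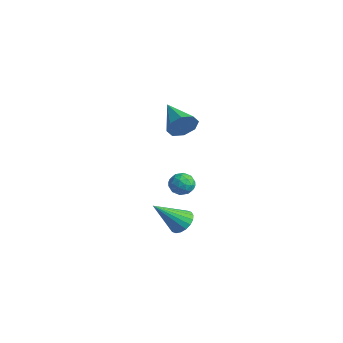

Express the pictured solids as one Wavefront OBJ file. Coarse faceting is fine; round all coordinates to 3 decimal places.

v -0.815 2.198 -2.352
v -0.487 1.819 -1.786
v -0.813 1.181 -3.034
v -0.485 0.802 -2.468
v -1.201 1.037 -2.4
v -1.202 1.666 -1.979
v -0.098 1.334 -2.841
v -0.099 1.963 -2.42
v -0.043 1.285 -2.088
v -0.725 1.101 -1.815
v -0.575 1.899 -3.005
v -1.257 1.715 -2.732
v -0.651 2.098 -2.009
v -0.649 0.902 -2.811
v -1.07 1.04 -2.771
v -0.877 0.817 -2.438
v -1.072 2.008 -2.123
v -0.879 1.785 -1.79
v -1.299 1.325 -2.151
v -0.421 1.215 -3.03
v -0.228 0.992 -2.697
v -0.423 2.183 -2.382
v -0.23 1.96 -2.049
v -0.001 1.675 -2.669
v -0.197 1.561 -1.854
v -0.196 0.963 -2.254
v 0.031 1.276 -2.474
v 0.031 1.646 -2.226
v -0.598 1.453 -1.693
v -0.597 0.855 -2.094
v -1.018 0.993 -2.055
v -1.019 1.363 -1.807
v -0.337 1.139 -1.871
v -0.703 2.145 -2.726
v -0.702 1.547 -3.127
v -0.281 1.637 -3.013
v -0.282 2.007 -2.765
v -1.104 2.037 -2.566
v -1.103 1.439 -2.966
v -1.331 1.354 -2.594
v -1.331 1.724 -2.346
v -0.963 1.861 -2.949
v 1.031 0.367 3.019
v 1.336 0.784 3.719
v -0.851 0.733 3.621
v 1.249 1.19 3.198
v 1.034 1.113 2.572
v 0.817 0.599 2.208
v 0.726 -0.051 2.32
v 0.814 -0.457 2.84
v 1.029 -0.38 3.466
v 1.245 0.134 3.83
v 0.882 0.42 -4.104
v 1.637 0.159 -4.148
v 0.458 -1.06 -2.576
v 1.655 0.411 -3.898
v 1.521 0.666 -3.689
v 1.259 0.872 -3.562
v 0.924 0.988 -3.542
v 0.58 0.993 -3.634
v 0.296 0.883 -3.819
v 0.128 0.682 -4.06
v 0.109 0.43 -4.31
v 0.244 0.175 -4.519
v 0.505 -0.031 -4.646
v 0.841 -0.147 -4.666
v 1.185 -0.152 -4.574
v 1.469 -0.042 -4.389
f 1 38 17
f 38 12 41
f 17 41 6
f 38 41 17
f 1 17 13
f 17 6 18
f 13 18 2
f 17 18 13
f 1 13 22
f 13 2 23
f 22 23 8
f 13 23 22
f 1 22 34
f 22 8 37
f 34 37 11
f 22 37 34
f 1 34 38
f 34 11 42
f 38 42 12
f 34 42 38
f 2 18 29
f 18 6 32
f 29 32 10
f 18 32 29
f 6 41 19
f 41 12 40
f 19 40 5
f 41 40 19
f 12 42 39
f 42 11 35
f 39 35 3
f 42 35 39
f 11 37 36
f 37 8 24
f 36 24 7
f 37 24 36
f 8 23 28
f 23 2 25
f 28 25 9
f 23 25 28
f 4 30 16
f 30 10 31
f 16 31 5
f 30 31 16
f 4 16 14
f 16 5 15
f 14 15 3
f 16 15 14
f 4 14 21
f 14 3 20
f 21 20 7
f 14 20 21
f 4 21 26
f 21 7 27
f 26 27 9
f 21 27 26
f 4 26 30
f 26 9 33
f 30 33 10
f 26 33 30
f 5 31 19
f 31 10 32
f 19 32 6
f 31 32 19
f 3 15 39
f 15 5 40
f 39 40 12
f 15 40 39
f 7 20 36
f 20 3 35
f 36 35 11
f 20 35 36
f 9 27 28
f 27 7 24
f 28 24 8
f 27 24 28
f 10 33 29
f 33 9 25
f 29 25 2
f 33 25 29
f 44 43 46
f 44 46 45
f 46 43 47
f 46 47 45
f 47 43 48
f 47 48 45
f 48 43 49
f 48 49 45
f 49 43 50
f 49 50 45
f 50 43 51
f 50 51 45
f 51 43 52
f 51 52 45
f 52 43 44
f 52 44 45
f 54 53 56
f 54 56 55
f 56 53 57
f 56 57 55
f 57 53 58
f 57 58 55
f 58 53 59
f 58 59 55
f 59 53 60
f 59 60 55
f 60 53 61
f 60 61 55
f 61 53 62
f 61 62 55
f 62 53 63
f 62 63 55
f 63 53 64
f 63 64 55
f 64 53 65
f 64 65 55
f 65 53 66
f 65 66 55
f 66 53 67
f 66 67 55
f 67 53 68
f 67 68 55
f 68 53 54
f 68 54 55



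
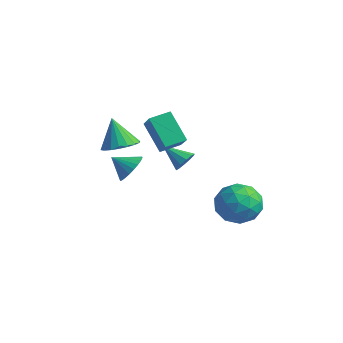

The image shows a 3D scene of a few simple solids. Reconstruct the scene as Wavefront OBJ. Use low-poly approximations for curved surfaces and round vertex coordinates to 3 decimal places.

v -1.866 3.452 -1.354
v -1.506 3.553 -0.774
v -3.074 3.008 -0.526
v -1.706 3.917 -0.87
v -1.967 4.104 -1.15
v -2.189 4.042 -1.509
v -2.289 3.755 -1.808
v -2.226 3.352 -1.934
v -2.027 2.988 -1.838
v -1.765 2.801 -1.557
v -1.543 2.863 -1.199
v -1.444 3.15 -0.899
v 1.111 -2.481 1.646
v 1.387 -2.037 2.329
v 0.389 -3.059 2.314
v 1.134 -1.844 2.223
v 0.878 -1.747 2.029
v 0.657 -1.763 1.777
v 0.505 -1.888 1.505
v 0.446 -2.103 1.254
v 0.487 -2.376 1.063
v 0.624 -2.665 0.961
v 0.835 -2.926 0.964
v 1.088 -3.119 1.07
v 1.344 -3.215 1.264
v 1.565 -3.2 1.516
v 1.717 -3.075 1.788
v 1.776 -2.86 2.038
v 1.734 -2.587 2.229
v 1.598 -2.298 2.331
v -2.086 0.956 2.14
v -1.039 0.42 3.103
v -1.763 2.022 2.383
v -0.716 1.486 3.346
v -0.824 0.894 0.734
v 0.223 0.358 1.697
v -0.501 1.96 0.977
v 0.546 1.424 1.94
v -0.89 -1.476 1.991
v -0.014 -1.271 2.354
v -1.55 -1.444 3.569
v -0.18 -0.88 2.277
v -0.487 -0.607 2.143
v -0.873 -0.506 1.979
v -1.263 -0.597 1.818
v -1.579 -0.862 1.691
v -1.759 -1.249 1.624
v -1.766 -1.681 1.629
v -1.6 -2.072 1.706
v -1.293 -2.345 1.84
v -0.907 -2.445 2.004
v -0.517 -2.354 2.165
v -0.201 -2.089 2.292
v -0.022 -1.702 2.359
v 2.534 1.739 -1.055
v 3.129 2.758 -0.671
v 4.251 1.022 -1.809
v 4.846 2.041 -1.425
v 4.419 1.222 -0.596
v 3.358 1.665 -0.13
v 4.022 2.115 -2.35
v 2.961 2.558 -1.884
v 4.048 2.99 -1.471
v 4.293 2.439 -0.387
v 3.087 1.341 -2.093
v 3.332 0.79 -1.009
v 2.681 2.311 -0.797
v 4.699 1.469 -1.683
v 4.449 0.987 -1.196
v 4.798 1.586 -0.97
v 2.816 1.669 -0.479
v 3.165 2.268 -0.253
v 3.923 1.365 -0.209
v 4.215 1.512 -2.227
v 4.564 2.111 -2.001
v 2.582 2.194 -1.51
v 2.931 2.793 -1.284
v 3.457 2.415 -2.271
v 3.57 3.047 -1.041
v 4.58 2.626 -1.484
v 4.096 2.669 -2.028
v 3.472 2.929 -1.754
v 3.715 2.723 -0.404
v 4.724 2.301 -0.847
v 4.473 1.82 -0.36
v 3.85 2.08 -0.086
v 4.255 2.859 -0.874
v 2.656 1.479 -1.633
v 3.665 1.057 -2.076
v 3.53 1.7 -2.394
v 2.907 1.96 -2.12
v 2.8 1.154 -0.996
v 3.81 0.733 -1.439
v 3.908 0.851 -0.726
v 3.284 1.111 -0.452
v 3.125 0.921 -1.606
f 2 1 4
f 2 4 3
f 4 1 5
f 4 5 3
f 5 1 6
f 5 6 3
f 6 1 7
f 6 7 3
f 7 1 8
f 7 8 3
f 8 1 9
f 8 9 3
f 9 1 10
f 9 10 3
f 10 1 11
f 10 11 3
f 11 1 12
f 11 12 3
f 12 1 2
f 12 2 3
f 14 13 16
f 14 16 15
f 16 13 17
f 16 17 15
f 17 13 18
f 17 18 15
f 18 13 19
f 18 19 15
f 19 13 20
f 19 20 15
f 20 13 21
f 20 21 15
f 21 13 22
f 21 22 15
f 22 13 23
f 22 23 15
f 23 13 24
f 23 24 15
f 24 13 25
f 24 25 15
f 25 13 26
f 25 26 15
f 26 13 27
f 26 27 15
f 27 13 28
f 27 28 15
f 28 13 29
f 28 29 15
f 29 13 30
f 29 30 15
f 30 13 14
f 30 14 15
f 32 34 31
f 35 32 31
f 31 34 33
f 33 35 31
f 32 38 34
f 36 32 35
f 36 38 32
f 34 38 33
f 37 35 33
f 33 38 37
f 37 36 35
f 38 36 37
f 40 39 42
f 40 42 41
f 42 39 43
f 42 43 41
f 43 39 44
f 43 44 41
f 44 39 45
f 44 45 41
f 45 39 46
f 45 46 41
f 46 39 47
f 46 47 41
f 47 39 48
f 47 48 41
f 48 39 49
f 48 49 41
f 49 39 50
f 49 50 41
f 50 39 51
f 50 51 41
f 51 39 52
f 51 52 41
f 52 39 53
f 52 53 41
f 53 39 54
f 53 54 41
f 54 39 40
f 54 40 41
f 55 92 71
f 92 66 95
f 71 95 60
f 92 95 71
f 55 71 67
f 71 60 72
f 67 72 56
f 71 72 67
f 55 67 76
f 67 56 77
f 76 77 62
f 67 77 76
f 55 76 88
f 76 62 91
f 88 91 65
f 76 91 88
f 55 88 92
f 88 65 96
f 92 96 66
f 88 96 92
f 56 72 83
f 72 60 86
f 83 86 64
f 72 86 83
f 60 95 73
f 95 66 94
f 73 94 59
f 95 94 73
f 66 96 93
f 96 65 89
f 93 89 57
f 96 89 93
f 65 91 90
f 91 62 78
f 90 78 61
f 91 78 90
f 62 77 82
f 77 56 79
f 82 79 63
f 77 79 82
f 58 84 70
f 84 64 85
f 70 85 59
f 84 85 70
f 58 70 68
f 70 59 69
f 68 69 57
f 70 69 68
f 58 68 75
f 68 57 74
f 75 74 61
f 68 74 75
f 58 75 80
f 75 61 81
f 80 81 63
f 75 81 80
f 58 80 84
f 80 63 87
f 84 87 64
f 80 87 84
f 59 85 73
f 85 64 86
f 73 86 60
f 85 86 73
f 57 69 93
f 69 59 94
f 93 94 66
f 69 94 93
f 61 74 90
f 74 57 89
f 90 89 65
f 74 89 90
f 63 81 82
f 81 61 78
f 82 78 62
f 81 78 82
f 64 87 83
f 87 63 79
f 83 79 56
f 87 79 83



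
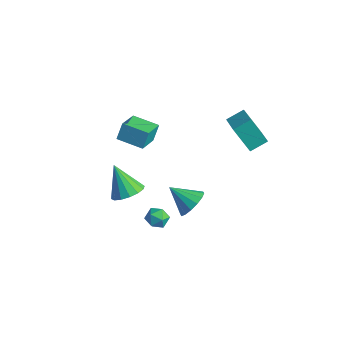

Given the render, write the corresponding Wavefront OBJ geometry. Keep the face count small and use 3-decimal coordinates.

v -1.162 -2.296 2.392
v -1.233 -1.773 3.391
v -1.815 -0.888 1.607
v -1.887 -0.364 2.606
v 0.327 -1.716 2.194
v 0.255 -1.192 3.193
v -0.327 -0.307 1.409
v -0.398 0.216 2.408
v 1.475 -3.915 0.652
v 2.274 -3.898 1.237
v 0.305 -3.845 2.248
v 2.17 -3.406 1.139
v 1.881 -3.05 0.911
v 1.482 -2.926 0.614
v 1.082 -3.067 0.327
v 0.787 -3.435 0.126
v 0.676 -3.932 0.067
v 0.78 -4.424 0.165
v 1.069 -4.78 0.393
v 1.468 -4.904 0.69
v 1.868 -4.764 0.978
v 2.163 -4.395 1.178
v 3.775 -1.254 -0.673
v 4.362 -1.918 -0.232
v 2.485 -1.766 0.273
v 4.403 -1.495 0.053
v 4.276 -1.006 0.144
v 4.015 -0.585 0.015
v 3.689 -0.342 -0.298
v 3.387 -0.344 -0.711
v 3.188 -0.59 -1.115
v 3.147 -1.014 -1.4
v 3.274 -1.502 -1.49
v 3.535 -1.924 -1.362
v 3.861 -2.166 -1.049
v 4.164 -2.164 -0.635
v 1.31 -2.067 -2.492
v 1.679 -1.493 -2.819
v 2.161 -2.847 -2.901
v 2.53 -2.273 -3.228
v 2.507 -2.326 -2.473
v 1.98 -1.845 -2.221
v 1.86 -2.495 -3.499
v 1.333 -2.014 -3.247
v 2.018 -1.758 -3.442
v 2.418 -1.653 -2.808
v 1.422 -2.687 -2.912
v 1.822 -2.582 -2.278
v 2.027 3.091 2.678
v 3.361 2.259 3.375
v 2.402 4.091 3.155
v 3.736 3.259 3.852
v 3.044 3.441 1.148
v 4.378 2.609 1.845
v 3.419 4.441 1.625
v 4.753 3.609 2.322
f 2 4 1
f 5 2 1
f 1 4 3
f 3 5 1
f 2 8 4
f 6 2 5
f 6 8 2
f 4 8 3
f 7 5 3
f 3 8 7
f 7 6 5
f 8 6 7
f 10 9 12
f 10 12 11
f 12 9 13
f 12 13 11
f 13 9 14
f 13 14 11
f 14 9 15
f 14 15 11
f 15 9 16
f 15 16 11
f 16 9 17
f 16 17 11
f 17 9 18
f 17 18 11
f 18 9 19
f 18 19 11
f 19 9 20
f 19 20 11
f 20 9 21
f 20 21 11
f 21 9 22
f 21 22 11
f 22 9 10
f 22 10 11
f 24 23 26
f 24 26 25
f 26 23 27
f 26 27 25
f 27 23 28
f 27 28 25
f 28 23 29
f 28 29 25
f 29 23 30
f 29 30 25
f 30 23 31
f 30 31 25
f 31 23 32
f 31 32 25
f 32 23 33
f 32 33 25
f 33 23 34
f 33 34 25
f 34 23 35
f 34 35 25
f 35 23 36
f 35 36 25
f 36 23 24
f 36 24 25
f 37 48 42
f 37 42 38
f 37 38 44
f 37 44 47
f 37 47 48
f 38 42 46
f 42 48 41
f 48 47 39
f 47 44 43
f 44 38 45
f 40 46 41
f 40 41 39
f 40 39 43
f 40 43 45
f 40 45 46
f 41 46 42
f 39 41 48
f 43 39 47
f 45 43 44
f 46 45 38
f 50 52 49
f 53 50 49
f 49 52 51
f 51 53 49
f 50 56 52
f 54 50 53
f 54 56 50
f 52 56 51
f 55 53 51
f 51 56 55
f 55 54 53
f 56 54 55



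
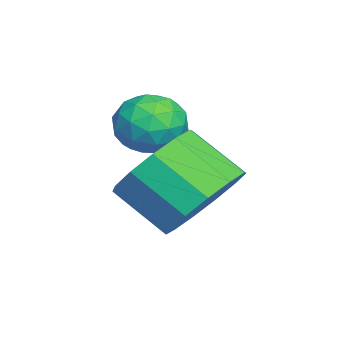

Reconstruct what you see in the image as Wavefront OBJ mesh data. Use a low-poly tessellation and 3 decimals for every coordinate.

v 0.03 -2.807 -2.473
v 0.453 -2.198 -2.742
v 1.087 -3.322 -1.978
v 1.51 -2.713 -2.247
v 0.994 -2.606 -1.661
v 0.34 -2.288 -1.966
v 1.2 -3.232 -2.754
v 0.546 -2.914 -3.059
v 1.176 -2.461 -2.915
v 1.048 -2.074 -2.24
v 0.492 -3.446 -2.48
v 0.364 -3.059 -1.805
v 0.149 -2.457 -2.651
v 1.391 -3.063 -2.069
v 1.088 -3 -1.725
v 1.336 -2.642 -1.883
v 0.082 -2.51 -2.195
v 0.331 -2.152 -2.353
v 0.649 -2.392 -1.718
v 1.209 -3.368 -2.367
v 1.458 -3.01 -2.525
v 0.204 -2.878 -2.837
v 0.452 -2.52 -2.995
v 0.891 -3.128 -3.002
v 0.822 -2.254 -2.911
v 1.443 -2.557 -2.62
v 1.261 -2.862 -2.918
v 0.877 -2.674 -3.097
v 0.747 -2.026 -2.514
v 1.369 -2.329 -2.223
v 1.065 -2.267 -1.878
v 0.681 -2.079 -2.058
v 1.172 -2.181 -2.616
v 0.171 -3.191 -2.497
v 0.793 -3.494 -2.206
v 0.859 -3.441 -2.662
v 0.475 -3.253 -2.842
v 0.097 -2.963 -2.1
v 0.718 -3.266 -1.809
v 0.663 -2.846 -1.623
v 0.279 -2.658 -1.802
v 0.368 -3.339 -2.104
v 2.175 -1.545 -3.765
v 3.183 -1.842 -3.625
v 2.753 -2.893 -2.755
v 1.745 -2.595 -2.895
v 3.065 -1.441 -3.199
v 2.635 -2.491 -2.329
v 2.665 -1.073 -2.952
v 2.235 -2.123 -2.082
v 2.109 -0.854 -2.964
v 1.679 -1.904 -2.094
v 1.575 -0.855 -3.229
v 1.144 -1.905 -2.359
v 1.23 -1.075 -3.665
v 0.8 -2.125 -2.795
v 1.186 -1.444 -4.133
v 0.756 -2.494 -3.263
v 1.456 -1.845 -4.483
v 1.026 -2.895 -3.613
v 1.954 -2.151 -4.606
v 1.524 -3.201 -3.736
v 2.522 -2.264 -4.462
v 2.092 -3.315 -3.592
v 2.981 -2.149 -4.096
v 2.55 -3.199 -3.226
f 1 38 17
f 38 12 41
f 17 41 6
f 38 41 17
f 1 17 13
f 17 6 18
f 13 18 2
f 17 18 13
f 1 13 22
f 13 2 23
f 22 23 8
f 13 23 22
f 1 22 34
f 22 8 37
f 34 37 11
f 22 37 34
f 1 34 38
f 34 11 42
f 38 42 12
f 34 42 38
f 2 18 29
f 18 6 32
f 29 32 10
f 18 32 29
f 6 41 19
f 41 12 40
f 19 40 5
f 41 40 19
f 12 42 39
f 42 11 35
f 39 35 3
f 42 35 39
f 11 37 36
f 37 8 24
f 36 24 7
f 37 24 36
f 8 23 28
f 23 2 25
f 28 25 9
f 23 25 28
f 4 30 16
f 30 10 31
f 16 31 5
f 30 31 16
f 4 16 14
f 16 5 15
f 14 15 3
f 16 15 14
f 4 14 21
f 14 3 20
f 21 20 7
f 14 20 21
f 4 21 26
f 21 7 27
f 26 27 9
f 21 27 26
f 4 26 30
f 26 9 33
f 30 33 10
f 26 33 30
f 5 31 19
f 31 10 32
f 19 32 6
f 31 32 19
f 3 15 39
f 15 5 40
f 39 40 12
f 15 40 39
f 7 20 36
f 20 3 35
f 36 35 11
f 20 35 36
f 9 27 28
f 27 7 24
f 28 24 8
f 27 24 28
f 10 33 29
f 33 9 25
f 29 25 2
f 33 25 29
f 44 43 47
f 44 47 45
f 45 47 48
f 45 48 46
f 47 43 49
f 47 49 48
f 48 49 50
f 48 50 46
f 49 43 51
f 49 51 50
f 50 51 52
f 50 52 46
f 51 43 53
f 51 53 52
f 52 53 54
f 52 54 46
f 53 43 55
f 53 55 54
f 54 55 56
f 54 56 46
f 55 43 57
f 55 57 56
f 56 57 58
f 56 58 46
f 57 43 59
f 57 59 58
f 58 59 60
f 58 60 46
f 59 43 61
f 59 61 60
f 60 61 62
f 60 62 46
f 61 43 63
f 61 63 62
f 62 63 64
f 62 64 46
f 63 43 65
f 63 65 64
f 64 65 66
f 64 66 46
f 65 43 44
f 65 44 66
f 66 44 45
f 66 45 46



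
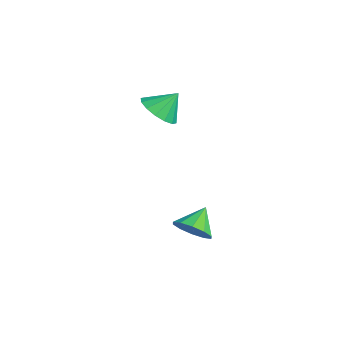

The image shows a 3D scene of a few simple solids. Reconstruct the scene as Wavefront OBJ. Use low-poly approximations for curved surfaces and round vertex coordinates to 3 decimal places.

v -0.312 -2.709 0.905
v 0.631 -2.884 0.868
v -0.128 -1.911 1.835
v 0.559 -2.504 0.556
v 0.253 -2.179 0.338
v -0.204 -1.996 0.271
v -0.69 -2.004 0.374
v -1.075 -2.201 0.62
v -1.255 -2.535 0.941
v -1.183 -2.915 1.253
v -0.877 -3.24 1.471
v -0.419 -3.423 1.538
v 0.067 -3.414 1.435
v 0.451 -3.217 1.19
v 3.018 -2.775 -4.217
v 3.556 -3.022 -3.552
v 2.462 -1.905 -3.443
v 3.804 -2.617 -3.83
v 3.751 -2.272 -4.255
v 3.419 -2.119 -4.666
v 2.933 -2.217 -4.905
v 2.48 -2.528 -4.881
v 2.232 -2.933 -4.604
v 2.285 -3.278 -4.178
v 2.618 -3.431 -3.767
v 3.103 -3.333 -3.528
f 2 1 4
f 2 4 3
f 4 1 5
f 4 5 3
f 5 1 6
f 5 6 3
f 6 1 7
f 6 7 3
f 7 1 8
f 7 8 3
f 8 1 9
f 8 9 3
f 9 1 10
f 9 10 3
f 10 1 11
f 10 11 3
f 11 1 12
f 11 12 3
f 12 1 13
f 12 13 3
f 13 1 14
f 13 14 3
f 14 1 2
f 14 2 3
f 16 15 18
f 16 18 17
f 18 15 19
f 18 19 17
f 19 15 20
f 19 20 17
f 20 15 21
f 20 21 17
f 21 15 22
f 21 22 17
f 22 15 23
f 22 23 17
f 23 15 24
f 23 24 17
f 24 15 25
f 24 25 17
f 25 15 26
f 25 26 17
f 26 15 16
f 26 16 17



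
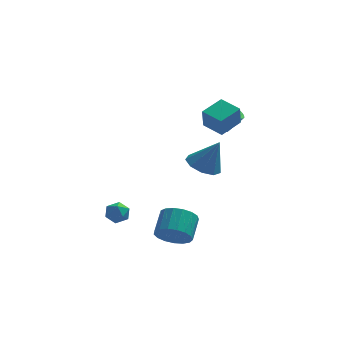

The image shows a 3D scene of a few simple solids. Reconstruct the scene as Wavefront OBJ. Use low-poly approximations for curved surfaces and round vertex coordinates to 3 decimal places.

v 0.335 -1.911 -2.879
v 0.819 -1.52 -3.662
v 1.108 -0.319 -2.884
v 0.625 -0.709 -2.101
v 0.367 -1.373 -3.721
v 0.656 -0.171 -2.943
v -0.092 -1.349 -3.587
v 0.198 -0.148 -2.809
v -0.453 -1.454 -3.291
v -0.163 -0.252 -2.513
v -0.633 -1.663 -2.901
v -0.344 -0.462 -2.123
v -0.592 -1.929 -2.505
v -0.302 -0.728 -1.727
v -0.338 -2.191 -2.195
v -0.049 -0.99 -1.417
v 0.07 -2.389 -2.042
v 0.36 -1.188 -1.264
v 0.539 -2.477 -2.08
v 0.828 -1.276 -1.302
v 0.961 -2.435 -2.302
v 1.251 -1.234 -1.524
v 1.24 -2.273 -2.656
v 1.529 -1.072 -1.878
v 1.312 -2.028 -3.06
v 1.601 -0.827 -2.283
v 1.159 -1.756 -3.424
v 1.449 -0.555 -2.646
v 2.612 3.625 2.149
v 3.094 3.811 1.771
v 3.89 3.782 2.773
v 3.408 3.595 3.151
v 2.987 4.058 1.864
v 3.783 4.029 2.866
v 2.805 4.219 2.013
v 3.601 4.19 3.015
v 2.585 4.263 2.189
v 3.381 4.234 3.191
v 2.371 4.18 2.357
v 3.167 4.151 3.359
v 2.204 3.987 2.484
v 3 3.958 3.486
v 2.118 3.722 2.544
v 2.914 3.693 3.546
v 2.13 3.438 2.527
v 2.926 3.409 3.529
v 2.237 3.191 2.434
v 3.033 3.162 3.436
v 2.419 3.03 2.285
v 3.215 3.001 3.287
v 2.639 2.986 2.109
v 3.435 2.957 3.111
v 2.853 3.069 1.941
v 3.649 3.04 2.943
v 3.02 3.262 1.814
v 3.816 3.233 2.816
v 3.106 3.527 1.754
v 3.902 3.498 2.756
v 1.805 0.126 1.119
v 2.318 -0.686 0.843
v 2.615 0.074 2.781
v 2.672 -0.121 0.688
v 2.62 0.559 0.735
v 2.187 1.037 0.962
v 1.574 1.089 1.262
v 1.07 0.691 1.495
v 0.909 0.028 1.553
v 1.167 -0.588 1.407
v 1.724 -0.87 1.127
v 2.727 0.839 2.899
v 2.665 0.395 4.098
v 1.794 1.661 3.155
v 1.732 1.218 4.355
v 3.688 1.802 3.305
v 3.626 1.359 4.505
v 2.755 2.625 3.562
v 2.693 2.181 4.761
v -2.74 -0.874 -1.523
v -2.359 -1.039 -0.953
v -2.521 -1.901 -1.967
v -2.14 -2.066 -1.397
v -2.839 -1.996 -1.345
v -2.975 -1.361 -1.071
v -1.905 -1.579 -1.849
v -2.041 -0.944 -1.575
v -1.843 -1.474 -1.155
v -2.42 -1.732 -0.844
v -2.46 -1.208 -2.076
v -3.037 -1.466 -1.765
f 2 1 5
f 2 5 3
f 3 5 6
f 3 6 4
f 5 1 7
f 5 7 6
f 6 7 8
f 6 8 4
f 7 1 9
f 7 9 8
f 8 9 10
f 8 10 4
f 9 1 11
f 9 11 10
f 10 11 12
f 10 12 4
f 11 1 13
f 11 13 12
f 12 13 14
f 12 14 4
f 13 1 15
f 13 15 14
f 14 15 16
f 14 16 4
f 15 1 17
f 15 17 16
f 16 17 18
f 16 18 4
f 17 1 19
f 17 19 18
f 18 19 20
f 18 20 4
f 19 1 21
f 19 21 20
f 20 21 22
f 20 22 4
f 21 1 23
f 21 23 22
f 22 23 24
f 22 24 4
f 23 1 25
f 23 25 24
f 24 25 26
f 24 26 4
f 25 1 27
f 25 27 26
f 26 27 28
f 26 28 4
f 27 1 2
f 27 2 28
f 28 2 3
f 28 3 4
f 30 29 33
f 30 33 31
f 31 33 34
f 31 34 32
f 33 29 35
f 33 35 34
f 34 35 36
f 34 36 32
f 35 29 37
f 35 37 36
f 36 37 38
f 36 38 32
f 37 29 39
f 37 39 38
f 38 39 40
f 38 40 32
f 39 29 41
f 39 41 40
f 40 41 42
f 40 42 32
f 41 29 43
f 41 43 42
f 42 43 44
f 42 44 32
f 43 29 45
f 43 45 44
f 44 45 46
f 44 46 32
f 45 29 47
f 45 47 46
f 46 47 48
f 46 48 32
f 47 29 49
f 47 49 48
f 48 49 50
f 48 50 32
f 49 29 51
f 49 51 50
f 50 51 52
f 50 52 32
f 51 29 53
f 51 53 52
f 52 53 54
f 52 54 32
f 53 29 55
f 53 55 54
f 54 55 56
f 54 56 32
f 55 29 57
f 55 57 56
f 56 57 58
f 56 58 32
f 57 29 30
f 57 30 58
f 58 30 31
f 58 31 32
f 60 59 62
f 60 62 61
f 62 59 63
f 62 63 61
f 63 59 64
f 63 64 61
f 64 59 65
f 64 65 61
f 65 59 66
f 65 66 61
f 66 59 67
f 66 67 61
f 67 59 68
f 67 68 61
f 68 59 69
f 68 69 61
f 69 59 60
f 69 60 61
f 71 73 70
f 74 71 70
f 70 73 72
f 72 74 70
f 71 77 73
f 75 71 74
f 75 77 71
f 73 77 72
f 76 74 72
f 72 77 76
f 76 75 74
f 77 75 76
f 78 89 83
f 78 83 79
f 78 79 85
f 78 85 88
f 78 88 89
f 79 83 87
f 83 89 82
f 89 88 80
f 88 85 84
f 85 79 86
f 81 87 82
f 81 82 80
f 81 80 84
f 81 84 86
f 81 86 87
f 82 87 83
f 80 82 89
f 84 80 88
f 86 84 85
f 87 86 79



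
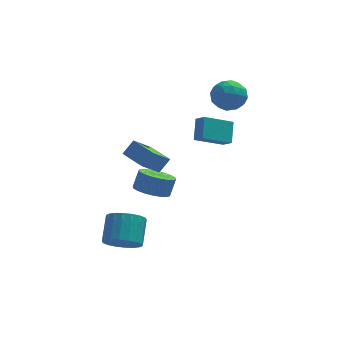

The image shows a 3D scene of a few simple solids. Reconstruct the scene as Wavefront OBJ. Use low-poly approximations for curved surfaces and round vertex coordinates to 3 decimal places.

v 1.49 1.88 0.713
v 1.878 1.34 1.209
v 1.682 2.878 1.647
v 2.07 2.338 2.143
v 3.07 2.302 -0.063
v 3.458 1.762 0.433
v 3.262 3.3 0.871
v 3.65 2.76 1.367
v -2.538 -2.456 -3.877
v -1.604 -2.851 -3.647
v -1.308 -1.559 -2.633
v -2.242 -1.164 -2.863
v -1.515 -2.584 -4.014
v -1.219 -1.291 -2.999
v -1.629 -2.291 -4.354
v -1.332 -0.998 -3.339
v -1.923 -2.031 -4.6
v -1.626 -0.738 -3.585
v -2.339 -1.855 -4.702
v -2.042 -0.562 -3.687
v -2.794 -1.798 -4.641
v -2.497 -0.505 -3.626
v -3.199 -1.872 -4.429
v -2.902 -0.579 -3.414
v -3.472 -2.061 -4.107
v -3.176 -0.769 -3.093
v -3.561 -2.329 -3.741
v -3.265 -1.036 -2.726
v -3.448 -2.622 -3.401
v -3.151 -1.329 -2.386
v -3.154 -2.882 -3.155
v -2.857 -1.589 -2.14
v -2.738 -3.058 -3.053
v -2.441 -1.765 -2.038
v -2.283 -3.115 -3.114
v -1.986 -1.822 -2.099
v -1.878 -3.041 -3.326
v -1.581 -1.748 -2.311
v -2.428 -2.165 2.795
v -1.867 -1.825 3.496
v -1.513 -1.382 1.682
v -0.952 -1.041 2.383
v -1.568 -3.339 2.677
v -1.007 -2.998 3.378
v -0.653 -2.555 1.564
v -0.092 -2.215 2.265
v 2.73 4.08 3.26
v 3.68 4.121 3.71
v 3.28 2.859 2.21
v 4.23 2.9 2.66
v 3.409 2.521 3.198
v 3.069 3.276 3.846
v 3.891 3.704 2.074
v 3.551 4.459 2.722
v 4.397 3.889 2.976
v 4.099 3.158 3.671
v 2.861 3.822 2.249
v 2.563 3.091 2.944
v 3.157 4.208 3.577
v 3.803 2.772 2.343
v 3.321 2.55 2.659
v 3.879 2.574 2.924
v 2.798 3.711 3.657
v 3.356 3.735 3.922
v 3.197 2.795 3.621
v 3.604 3.245 1.998
v 4.162 3.269 2.263
v 3.081 4.406 2.996
v 3.639 4.43 3.261
v 3.763 4.185 2.299
v 4.137 4.095 3.41
v 4.46 3.377 2.793
v 4.26 3.85 2.449
v 4.061 4.294 2.83
v 3.962 3.666 3.819
v 4.285 2.948 3.202
v 3.802 2.725 3.518
v 3.603 3.169 3.899
v 4.383 3.529 3.388
v 2.675 4.032 2.718
v 2.998 3.314 2.101
v 3.357 3.811 2.021
v 3.158 4.255 2.402
v 2.5 3.603 3.127
v 2.823 2.885 2.51
v 2.899 2.686 3.09
v 2.7 3.13 3.471
v 2.577 3.451 2.532
v -0.943 -0.931 -1.087
v -0.196 -0.469 -1.544
v 0.15 -0.066 -0.569
v -0.597 -0.529 -0.113
v -0.518 -0.169 -1.554
v -0.172 0.234 -0.579
v -0.924 -0.019 -1.471
v -0.578 0.384 -0.496
v -1.334 -0.05 -1.313
v -0.988 0.353 -0.338
v -1.666 -0.256 -1.11
v -1.32 0.147 -0.135
v -1.856 -0.595 -0.902
v -1.51 -0.193 0.073
v -1.864 -1.001 -0.731
v -1.518 -0.599 0.243
v -1.69 -1.394 -0.631
v -1.344 -0.991 0.344
v -1.368 -1.694 -0.621
v -1.022 -1.291 0.354
v -0.962 -1.844 -0.704
v -0.616 -1.441 0.271
v -0.552 -1.813 -0.862
v -0.206 -1.41 0.113
v -0.22 -1.607 -1.065
v 0.126 -1.204 -0.09
v -0.03 -1.267 -1.273
v 0.316 -0.865 -0.298
v -0.022 -0.861 -1.443
v 0.324 -0.459 -0.469
f 2 4 1
f 5 2 1
f 1 4 3
f 3 5 1
f 2 8 4
f 6 2 5
f 6 8 2
f 4 8 3
f 7 5 3
f 3 8 7
f 7 6 5
f 8 6 7
f 10 9 13
f 10 13 11
f 11 13 14
f 11 14 12
f 13 9 15
f 13 15 14
f 14 15 16
f 14 16 12
f 15 9 17
f 15 17 16
f 16 17 18
f 16 18 12
f 17 9 19
f 17 19 18
f 18 19 20
f 18 20 12
f 19 9 21
f 19 21 20
f 20 21 22
f 20 22 12
f 21 9 23
f 21 23 22
f 22 23 24
f 22 24 12
f 23 9 25
f 23 25 24
f 24 25 26
f 24 26 12
f 25 9 27
f 25 27 26
f 26 27 28
f 26 28 12
f 27 9 29
f 27 29 28
f 28 29 30
f 28 30 12
f 29 9 31
f 29 31 30
f 30 31 32
f 30 32 12
f 31 9 33
f 31 33 32
f 32 33 34
f 32 34 12
f 33 9 35
f 33 35 34
f 34 35 36
f 34 36 12
f 35 9 37
f 35 37 36
f 36 37 38
f 36 38 12
f 37 9 10
f 37 10 38
f 38 10 11
f 38 11 12
f 40 42 39
f 43 40 39
f 39 42 41
f 41 43 39
f 40 46 42
f 44 40 43
f 44 46 40
f 42 46 41
f 45 43 41
f 41 46 45
f 45 44 43
f 46 44 45
f 47 84 63
f 84 58 87
f 63 87 52
f 84 87 63
f 47 63 59
f 63 52 64
f 59 64 48
f 63 64 59
f 47 59 68
f 59 48 69
f 68 69 54
f 59 69 68
f 47 68 80
f 68 54 83
f 80 83 57
f 68 83 80
f 47 80 84
f 80 57 88
f 84 88 58
f 80 88 84
f 48 64 75
f 64 52 78
f 75 78 56
f 64 78 75
f 52 87 65
f 87 58 86
f 65 86 51
f 87 86 65
f 58 88 85
f 88 57 81
f 85 81 49
f 88 81 85
f 57 83 82
f 83 54 70
f 82 70 53
f 83 70 82
f 54 69 74
f 69 48 71
f 74 71 55
f 69 71 74
f 50 76 62
f 76 56 77
f 62 77 51
f 76 77 62
f 50 62 60
f 62 51 61
f 60 61 49
f 62 61 60
f 50 60 67
f 60 49 66
f 67 66 53
f 60 66 67
f 50 67 72
f 67 53 73
f 72 73 55
f 67 73 72
f 50 72 76
f 72 55 79
f 76 79 56
f 72 79 76
f 51 77 65
f 77 56 78
f 65 78 52
f 77 78 65
f 49 61 85
f 61 51 86
f 85 86 58
f 61 86 85
f 53 66 82
f 66 49 81
f 82 81 57
f 66 81 82
f 55 73 74
f 73 53 70
f 74 70 54
f 73 70 74
f 56 79 75
f 79 55 71
f 75 71 48
f 79 71 75
f 90 89 93
f 90 93 91
f 91 93 94
f 91 94 92
f 93 89 95
f 93 95 94
f 94 95 96
f 94 96 92
f 95 89 97
f 95 97 96
f 96 97 98
f 96 98 92
f 97 89 99
f 97 99 98
f 98 99 100
f 98 100 92
f 99 89 101
f 99 101 100
f 100 101 102
f 100 102 92
f 101 89 103
f 101 103 102
f 102 103 104
f 102 104 92
f 103 89 105
f 103 105 104
f 104 105 106
f 104 106 92
f 105 89 107
f 105 107 106
f 106 107 108
f 106 108 92
f 107 89 109
f 107 109 108
f 108 109 110
f 108 110 92
f 109 89 111
f 109 111 110
f 110 111 112
f 110 112 92
f 111 89 113
f 111 113 112
f 112 113 114
f 112 114 92
f 113 89 115
f 113 115 114
f 114 115 116
f 114 116 92
f 115 89 117
f 115 117 116
f 116 117 118
f 116 118 92
f 117 89 90
f 117 90 118
f 118 90 91
f 118 91 92

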